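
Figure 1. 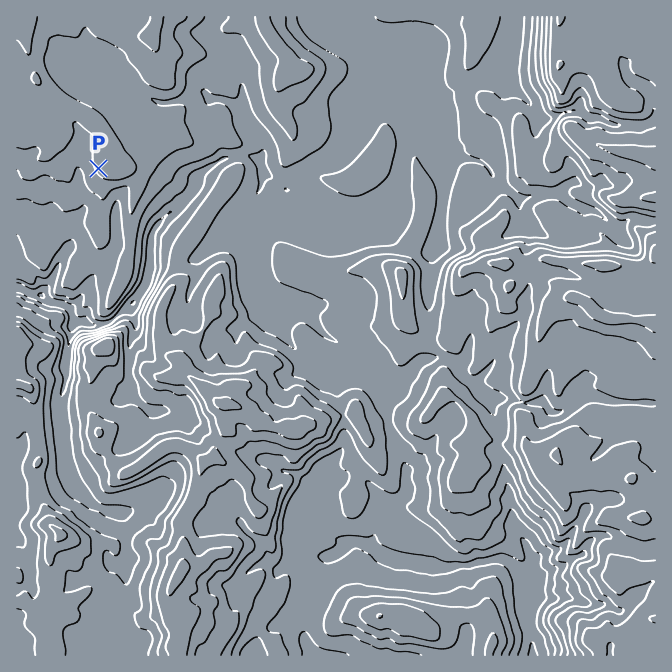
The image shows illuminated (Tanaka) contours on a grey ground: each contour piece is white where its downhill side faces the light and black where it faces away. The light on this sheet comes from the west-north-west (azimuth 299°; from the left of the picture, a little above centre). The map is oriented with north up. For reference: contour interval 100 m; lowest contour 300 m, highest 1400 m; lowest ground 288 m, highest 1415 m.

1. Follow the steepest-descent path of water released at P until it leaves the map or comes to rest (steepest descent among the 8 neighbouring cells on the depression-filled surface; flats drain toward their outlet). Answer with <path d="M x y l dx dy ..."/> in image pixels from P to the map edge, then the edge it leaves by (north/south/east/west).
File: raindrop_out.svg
<path d="M98 168l-4 5-12 0-4 4 0 13 2 2 0 5 4 6 0 7-9 8 0 10-1 2 0 8-2 2 0 3-10 14-4 6 0 4-8 16-6 7 0 2-6 0-1 1-7 0-8-5-5 0"/>
exit: west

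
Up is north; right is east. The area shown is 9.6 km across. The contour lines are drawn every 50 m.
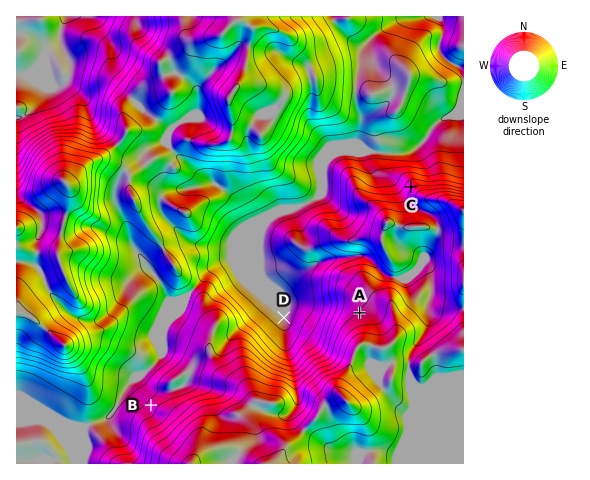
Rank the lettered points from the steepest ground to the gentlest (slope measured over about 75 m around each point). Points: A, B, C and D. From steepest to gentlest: C B A D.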